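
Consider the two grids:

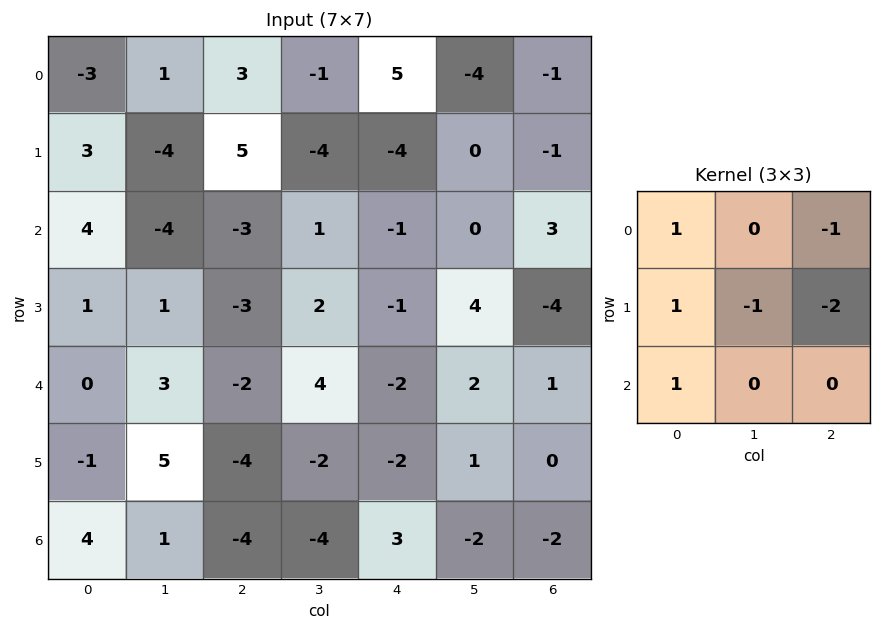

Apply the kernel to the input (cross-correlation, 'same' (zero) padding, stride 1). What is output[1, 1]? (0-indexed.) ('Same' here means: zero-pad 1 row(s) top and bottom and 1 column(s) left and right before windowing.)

-5

The receptive field on the zero-padded input at this output position is [-3 1 3 / 3 -4 5 / 4 -4 -3]. Elementwise product with the kernel and sum: -3·1 + 3·-1 + 3·1 + -4·-1 + 5·-2 + 4·1.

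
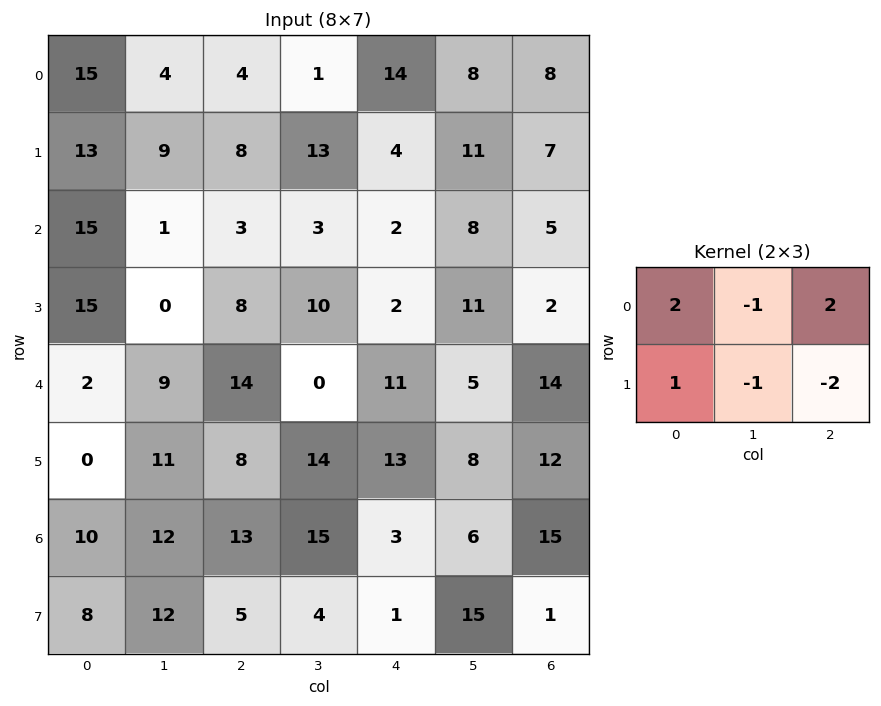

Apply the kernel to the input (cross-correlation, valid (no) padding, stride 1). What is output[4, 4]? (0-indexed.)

The receptive field on the input at this output position is [11 5 14 / 13 8 12]. Elementwise product with the kernel and sum: 11·2 + 5·-1 + 14·2 + 13·1 + 8·-1 + 12·-2.

26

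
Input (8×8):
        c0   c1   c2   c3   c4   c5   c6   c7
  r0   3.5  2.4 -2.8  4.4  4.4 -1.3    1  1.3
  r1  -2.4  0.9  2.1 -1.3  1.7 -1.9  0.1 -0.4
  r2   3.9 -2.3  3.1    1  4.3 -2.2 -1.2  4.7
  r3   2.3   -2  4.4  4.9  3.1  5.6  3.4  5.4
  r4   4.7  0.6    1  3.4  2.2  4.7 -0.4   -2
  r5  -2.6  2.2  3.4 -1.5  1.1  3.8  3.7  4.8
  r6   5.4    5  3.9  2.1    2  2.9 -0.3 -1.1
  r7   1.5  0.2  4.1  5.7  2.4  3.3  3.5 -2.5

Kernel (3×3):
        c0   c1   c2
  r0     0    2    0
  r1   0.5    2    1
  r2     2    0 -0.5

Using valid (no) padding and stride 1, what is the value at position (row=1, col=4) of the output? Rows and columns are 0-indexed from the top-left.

The receptive field on the input at this output position is [1.7 -1.9 0.1 / 4.3 -2.2 -1.2 / 3.1 5.6 3.4]. Elementwise product with the kernel and sum: -1.9·2 + 4.3·0.5 + -2.2·2 + -1.2·1 + 3.1·2 + 3.4·-0.5.

-2.75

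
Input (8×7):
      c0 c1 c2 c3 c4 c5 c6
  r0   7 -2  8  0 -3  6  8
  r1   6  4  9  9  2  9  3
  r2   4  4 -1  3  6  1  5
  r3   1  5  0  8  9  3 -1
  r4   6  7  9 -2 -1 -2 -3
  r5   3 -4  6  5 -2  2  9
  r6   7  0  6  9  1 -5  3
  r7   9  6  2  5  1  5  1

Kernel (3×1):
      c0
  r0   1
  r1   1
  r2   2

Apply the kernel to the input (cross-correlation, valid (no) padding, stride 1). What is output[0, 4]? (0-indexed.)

The receptive field on the input at this output position is [-3 / 2 / 6]. Elementwise product with the kernel and sum: -3·1 + 2·1 + 6·2.

11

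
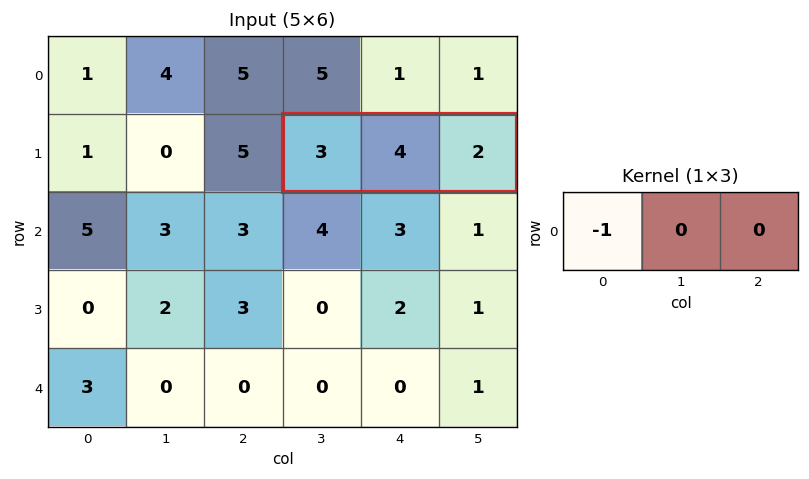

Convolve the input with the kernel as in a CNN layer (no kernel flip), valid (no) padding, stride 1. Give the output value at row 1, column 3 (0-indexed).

-3

The receptive field on the input at this output position is [3 4 2]. Elementwise product with the kernel and sum: 3·-1.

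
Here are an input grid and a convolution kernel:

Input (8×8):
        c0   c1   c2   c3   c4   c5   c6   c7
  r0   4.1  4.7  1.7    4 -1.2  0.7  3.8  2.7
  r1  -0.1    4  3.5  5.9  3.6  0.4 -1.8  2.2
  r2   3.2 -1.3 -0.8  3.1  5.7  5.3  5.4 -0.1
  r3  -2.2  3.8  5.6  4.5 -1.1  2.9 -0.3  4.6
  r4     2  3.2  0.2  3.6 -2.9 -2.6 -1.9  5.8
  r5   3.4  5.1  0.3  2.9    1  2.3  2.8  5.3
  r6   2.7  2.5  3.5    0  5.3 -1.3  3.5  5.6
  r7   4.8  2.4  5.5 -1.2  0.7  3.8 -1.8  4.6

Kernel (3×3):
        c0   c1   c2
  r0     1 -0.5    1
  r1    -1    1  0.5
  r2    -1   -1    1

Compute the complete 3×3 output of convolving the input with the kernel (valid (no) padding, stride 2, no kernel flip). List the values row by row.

6.6 6.1 -7.45
6.85 -5 15.9
0.75 0.4 -1.3

Output[0,0]: The receptive field on the input at this output position is [4.1 4.7 1.7 / -0.1 4 3.5 / 3.2 -1.3 -0.8]. Elementwise product with the kernel and sum: 4.1·1 + 4.7·-0.5 + 1.7·1 + -0.1·-1 + 4·1 + 3.5·0.5 + 3.2·-1 + -1.3·-1 + -0.8·1.
Output[0,1]: The receptive field on the input at this output position is [1.7 4 -1.2 / 3.5 5.9 3.6 / -0.8 3.1 5.7]. Elementwise product with the kernel and sum: 1.7·1 + 4·-0.5 + -1.2·1 + 3.5·-1 + 5.9·1 + 3.6·0.5 + -0.8·-1 + 3.1·-1 + 5.7·1.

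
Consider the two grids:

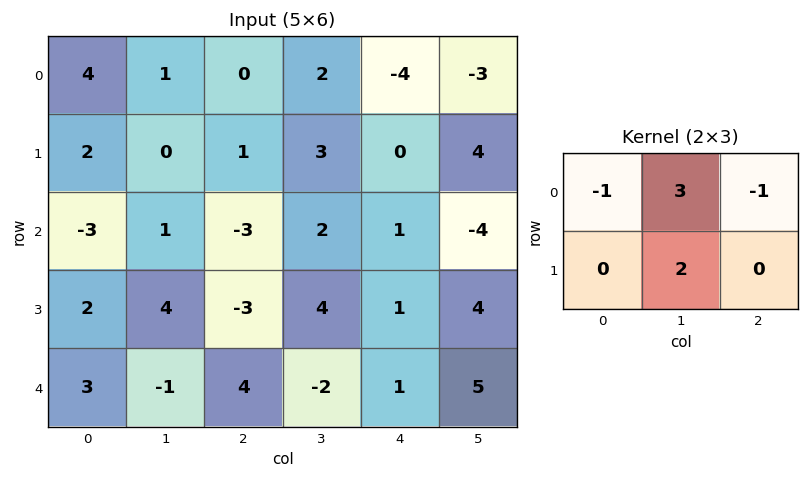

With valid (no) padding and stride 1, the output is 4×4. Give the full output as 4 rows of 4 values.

Output[0,0]: The receptive field on the input at this output position is [4 1 0 / 2 0 1]. Elementwise product with the kernel and sum: 4·-1 + 1·3 + 0·-1 + 0·2.
Output[0,1]: The receptive field on the input at this output position is [1 0 2 / 0 1 3]. Elementwise product with the kernel and sum: 1·-1 + 0·3 + 2·-1 + 1·2.

-1 -1 16 -11
-1 -6 12 -5
17 -18 16 7
11 -9 10 -3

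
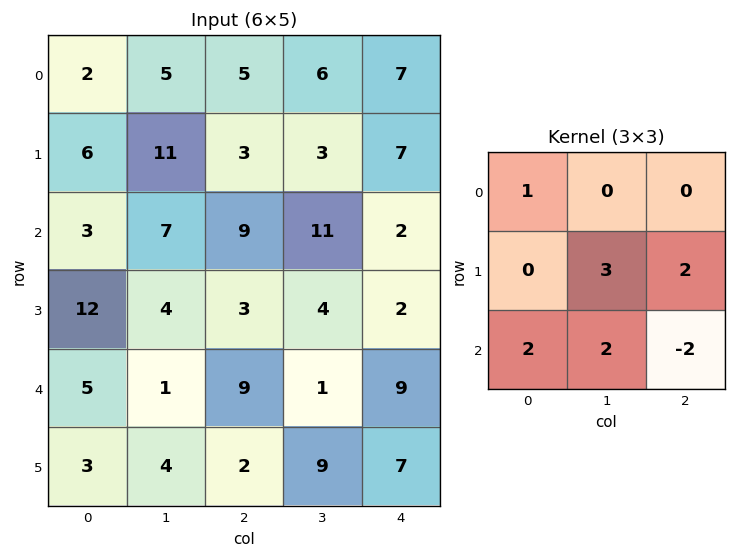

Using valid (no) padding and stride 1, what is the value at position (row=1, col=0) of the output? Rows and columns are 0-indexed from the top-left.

71

The receptive field on the input at this output position is [6 11 3 / 3 7 9 / 12 4 3]. Elementwise product with the kernel and sum: 6·1 + 7·3 + 9·2 + 12·2 + 4·2 + 3·-2.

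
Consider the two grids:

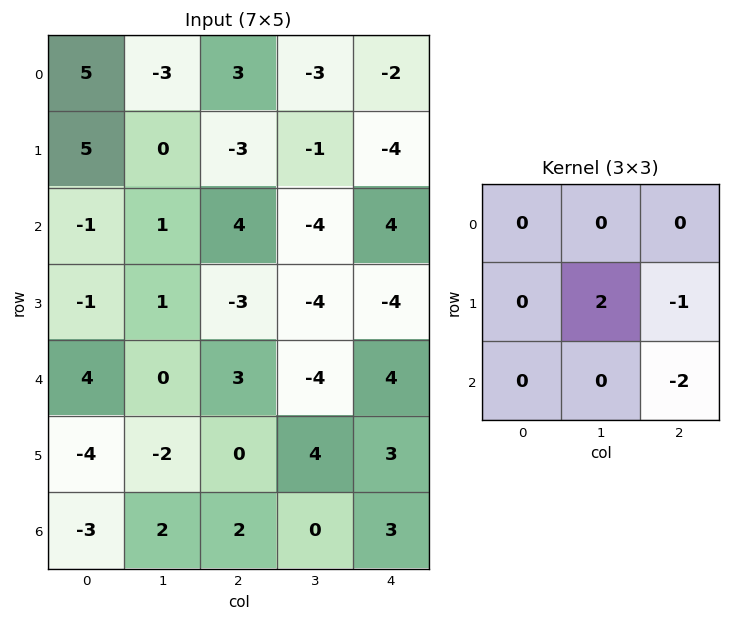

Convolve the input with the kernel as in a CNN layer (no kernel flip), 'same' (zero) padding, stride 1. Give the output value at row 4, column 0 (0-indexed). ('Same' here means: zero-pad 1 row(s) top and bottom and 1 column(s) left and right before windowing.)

The receptive field on the zero-padded input at this output position is [0 -1 1 / 0 4 0 / 0 -4 -2]. Elementwise product with the kernel and sum: 4·2 + 0·-1 + -2·-2.

12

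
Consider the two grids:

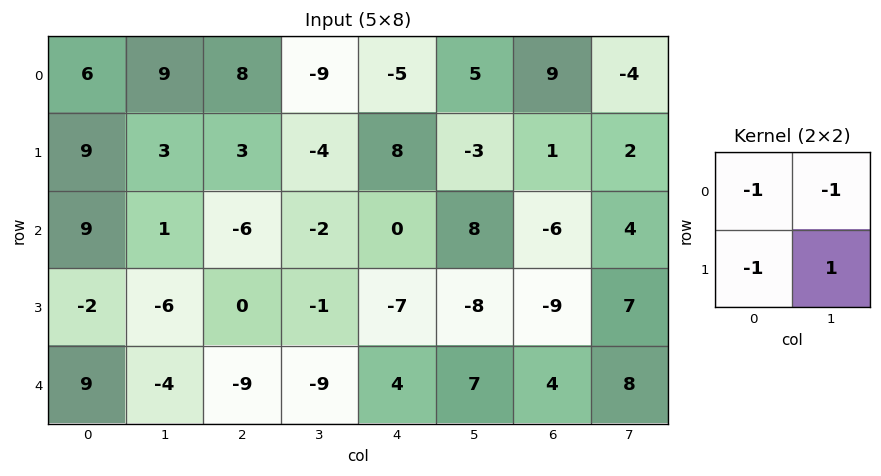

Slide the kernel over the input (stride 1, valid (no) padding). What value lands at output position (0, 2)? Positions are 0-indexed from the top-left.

-6

The receptive field on the input at this output position is [8 -9 / 3 -4]. Elementwise product with the kernel and sum: 8·-1 + -9·-1 + 3·-1 + -4·1.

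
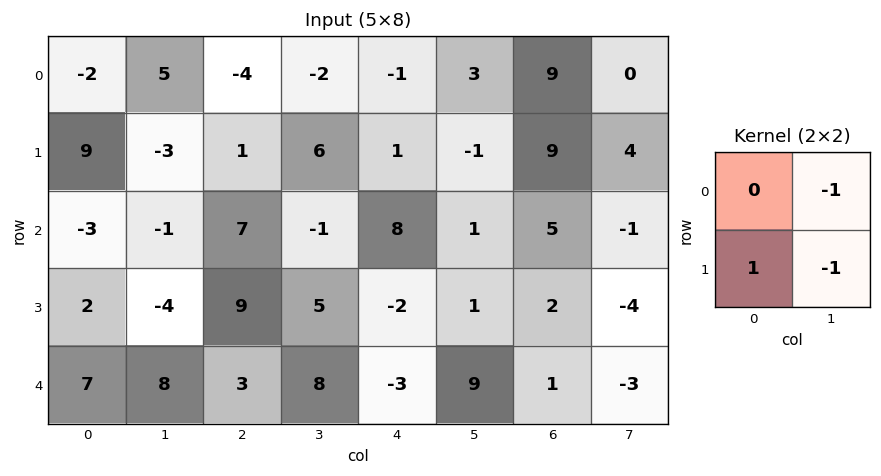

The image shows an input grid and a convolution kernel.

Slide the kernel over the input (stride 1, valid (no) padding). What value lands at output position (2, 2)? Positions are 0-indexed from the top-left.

The receptive field on the input at this output position is [7 -1 / 9 5]. Elementwise product with the kernel and sum: -1·-1 + 9·1 + 5·-1.

5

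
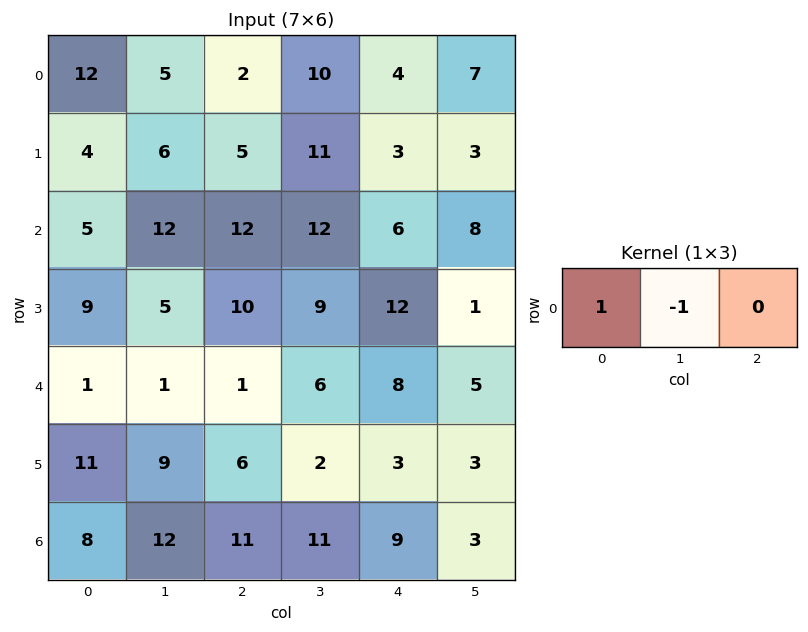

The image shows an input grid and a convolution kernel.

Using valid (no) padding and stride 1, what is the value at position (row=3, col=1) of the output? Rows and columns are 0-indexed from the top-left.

-5

The receptive field on the input at this output position is [5 10 9]. Elementwise product with the kernel and sum: 5·1 + 10·-1.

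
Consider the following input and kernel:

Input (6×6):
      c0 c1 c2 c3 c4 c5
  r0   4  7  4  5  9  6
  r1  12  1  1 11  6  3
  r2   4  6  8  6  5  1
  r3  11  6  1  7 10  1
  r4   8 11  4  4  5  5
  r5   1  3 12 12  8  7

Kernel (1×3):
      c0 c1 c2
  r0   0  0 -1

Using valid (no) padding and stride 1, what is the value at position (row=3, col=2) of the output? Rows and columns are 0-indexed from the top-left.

The receptive field on the input at this output position is [1 7 10]. Elementwise product with the kernel and sum: 10·-1.

-10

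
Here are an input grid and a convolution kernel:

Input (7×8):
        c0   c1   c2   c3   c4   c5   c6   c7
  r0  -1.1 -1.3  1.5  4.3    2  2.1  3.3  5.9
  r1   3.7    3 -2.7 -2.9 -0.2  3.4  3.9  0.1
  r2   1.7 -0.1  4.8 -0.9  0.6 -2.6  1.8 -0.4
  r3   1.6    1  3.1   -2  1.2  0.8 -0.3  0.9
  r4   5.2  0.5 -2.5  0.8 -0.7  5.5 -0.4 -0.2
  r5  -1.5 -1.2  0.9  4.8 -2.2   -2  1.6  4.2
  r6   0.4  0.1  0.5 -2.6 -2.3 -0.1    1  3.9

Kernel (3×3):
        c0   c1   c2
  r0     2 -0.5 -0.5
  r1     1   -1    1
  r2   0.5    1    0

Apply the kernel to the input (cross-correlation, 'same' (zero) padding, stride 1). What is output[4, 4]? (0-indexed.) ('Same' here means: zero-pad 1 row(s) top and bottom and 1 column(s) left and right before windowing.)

2.2

The receptive field on the zero-padded input at this output position is [-2 1.2 0.8 / 0.8 -0.7 5.5 / 4.8 -2.2 -2]. Elementwise product with the kernel and sum: -2·2 + 1.2·-0.5 + 0.8·-0.5 + 0.8·1 + -0.7·-1 + 5.5·1 + 4.8·0.5 + -2.2·1.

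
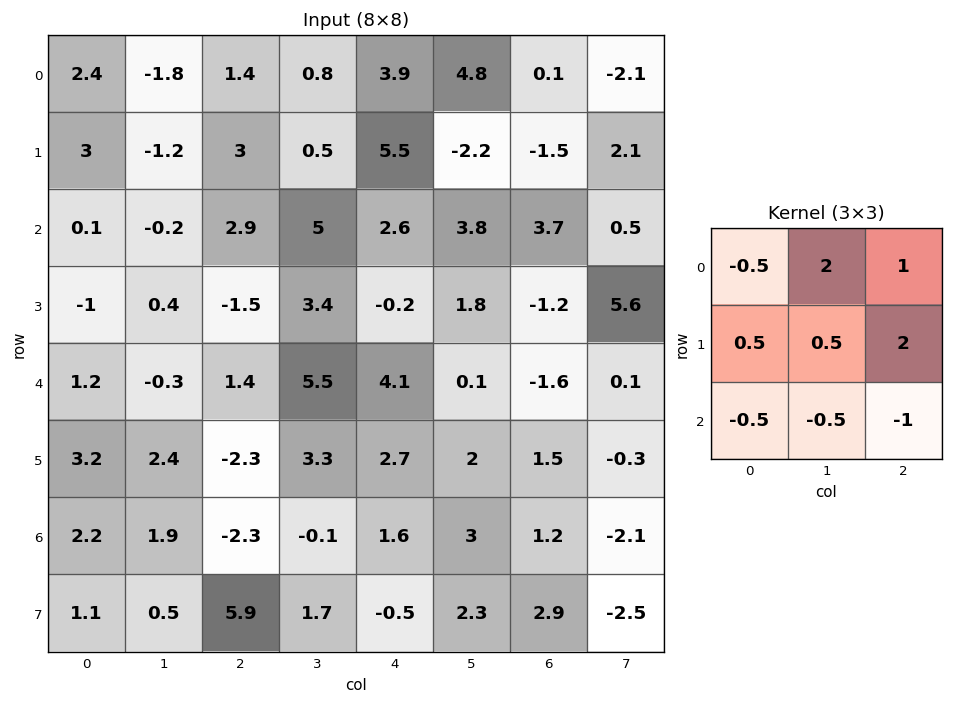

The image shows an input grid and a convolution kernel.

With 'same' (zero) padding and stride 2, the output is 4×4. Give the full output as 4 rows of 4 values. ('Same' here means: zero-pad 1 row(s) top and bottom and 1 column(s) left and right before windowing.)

-2.7 -0 11.15 -2
4.55 15.6 16.55 -0.95
-5.6 8.4 -0.3 0.3
12.65 -7.8 9.6 -0.5

Output[0,0]: The receptive field on the zero-padded input at this output position is [0 0 0 / 0 2.4 -1.8 / 0 3 -1.2]. Elementwise product with the kernel and sum: 0·-0.5 + 0·2 + 0·1 + 0·0.5 + 2.4·0.5 + -1.8·2 + 0·-0.5 + 3·-0.5 + -1.2·-1.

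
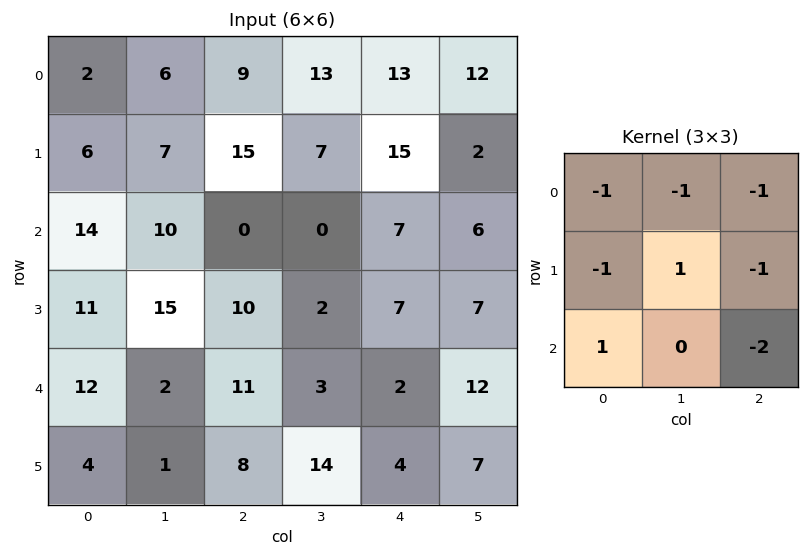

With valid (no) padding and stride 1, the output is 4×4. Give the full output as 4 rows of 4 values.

-17 -17 -72 -44
-41 -28 -48 -35
-40 -21 -15 -36
-69 -48 -29 -29

Output[0,0]: The receptive field on the input at this output position is [2 6 9 / 6 7 15 / 14 10 0]. Elementwise product with the kernel and sum: 2·-1 + 6·-1 + 9·-1 + 6·-1 + 7·1 + 15·-1 + 14·1 + 0·-2.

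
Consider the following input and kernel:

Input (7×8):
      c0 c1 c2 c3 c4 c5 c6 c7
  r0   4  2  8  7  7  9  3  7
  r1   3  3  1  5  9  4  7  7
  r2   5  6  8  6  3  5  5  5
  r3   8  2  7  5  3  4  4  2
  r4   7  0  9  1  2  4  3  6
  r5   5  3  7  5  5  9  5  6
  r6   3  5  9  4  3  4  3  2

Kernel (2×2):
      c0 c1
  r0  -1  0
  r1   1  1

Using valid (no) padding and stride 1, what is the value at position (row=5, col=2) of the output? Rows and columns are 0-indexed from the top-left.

6

The receptive field on the input at this output position is [7 5 / 9 4]. Elementwise product with the kernel and sum: 7·-1 + 9·1 + 4·1.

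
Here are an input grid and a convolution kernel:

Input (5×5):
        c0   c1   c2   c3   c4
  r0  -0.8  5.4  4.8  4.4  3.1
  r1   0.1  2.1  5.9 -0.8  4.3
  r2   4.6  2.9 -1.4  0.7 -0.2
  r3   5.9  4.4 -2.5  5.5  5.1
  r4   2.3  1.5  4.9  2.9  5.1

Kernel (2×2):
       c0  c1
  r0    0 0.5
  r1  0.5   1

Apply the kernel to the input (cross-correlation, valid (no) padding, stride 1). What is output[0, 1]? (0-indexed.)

9.35

The receptive field on the input at this output position is [5.4 4.8 / 2.1 5.9]. Elementwise product with the kernel and sum: 4.8·0.5 + 2.1·0.5 + 5.9·1.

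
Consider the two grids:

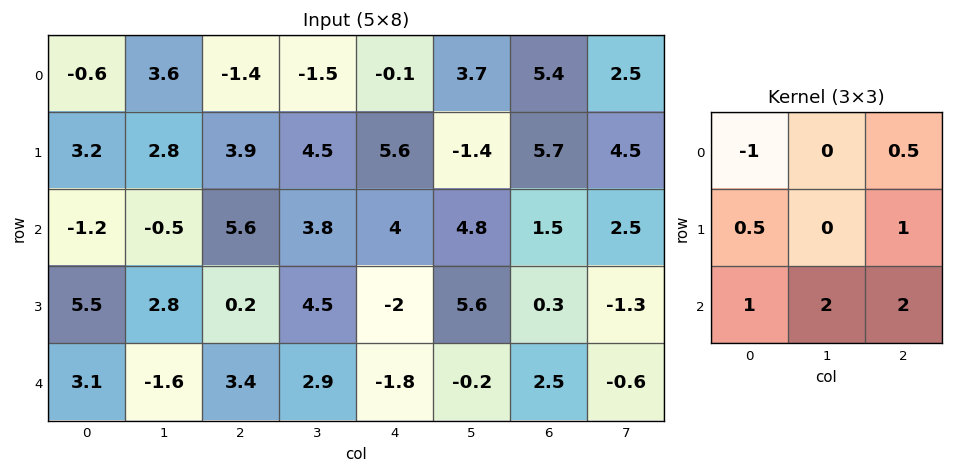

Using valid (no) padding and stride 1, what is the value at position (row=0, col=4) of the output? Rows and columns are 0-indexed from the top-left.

27.9

The receptive field on the input at this output position is [-0.1 3.7 5.4 / 5.6 -1.4 5.7 / 4 4.8 1.5]. Elementwise product with the kernel and sum: -0.1·-1 + 5.4·0.5 + 5.6·0.5 + 5.7·1 + 4·1 + 4.8·2 + 1.5·2.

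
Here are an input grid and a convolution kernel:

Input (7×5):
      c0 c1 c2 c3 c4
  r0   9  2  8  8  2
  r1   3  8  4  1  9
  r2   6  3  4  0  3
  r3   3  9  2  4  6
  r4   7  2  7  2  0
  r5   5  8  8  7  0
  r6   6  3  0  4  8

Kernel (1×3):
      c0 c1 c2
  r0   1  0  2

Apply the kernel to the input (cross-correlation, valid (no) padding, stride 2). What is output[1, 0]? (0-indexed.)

14

The receptive field on the input at this output position is [6 3 4]. Elementwise product with the kernel and sum: 6·1 + 4·2.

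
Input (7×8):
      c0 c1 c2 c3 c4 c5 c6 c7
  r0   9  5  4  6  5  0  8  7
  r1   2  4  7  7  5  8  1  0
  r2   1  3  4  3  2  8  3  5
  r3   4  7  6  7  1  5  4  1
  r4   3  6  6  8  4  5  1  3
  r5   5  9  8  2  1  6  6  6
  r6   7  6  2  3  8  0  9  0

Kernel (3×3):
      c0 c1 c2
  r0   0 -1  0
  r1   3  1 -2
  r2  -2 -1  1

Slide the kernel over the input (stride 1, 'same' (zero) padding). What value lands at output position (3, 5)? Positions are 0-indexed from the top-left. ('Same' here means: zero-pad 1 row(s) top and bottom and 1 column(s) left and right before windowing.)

The receptive field on the zero-padded input at this output position is [2 8 3 / 1 5 4 / 4 5 1]. Elementwise product with the kernel and sum: 8·-1 + 1·3 + 5·1 + 4·-2 + 4·-2 + 5·-1 + 1·1.

-20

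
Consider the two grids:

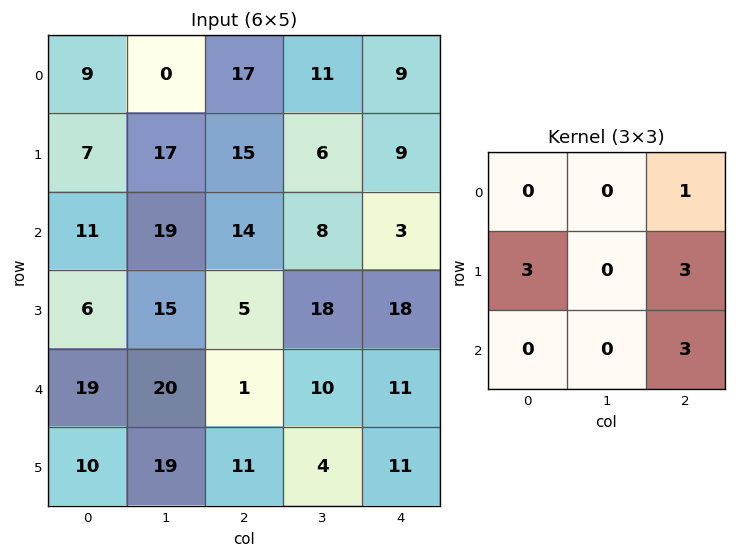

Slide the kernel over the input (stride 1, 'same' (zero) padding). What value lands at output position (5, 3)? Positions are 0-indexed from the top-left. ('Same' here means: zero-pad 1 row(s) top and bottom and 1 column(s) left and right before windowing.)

The receptive field on the zero-padded input at this output position is [1 10 11 / 11 4 11 / 0 0 0]. Elementwise product with the kernel and sum: 11·1 + 11·3 + 11·3 + 0·3.

77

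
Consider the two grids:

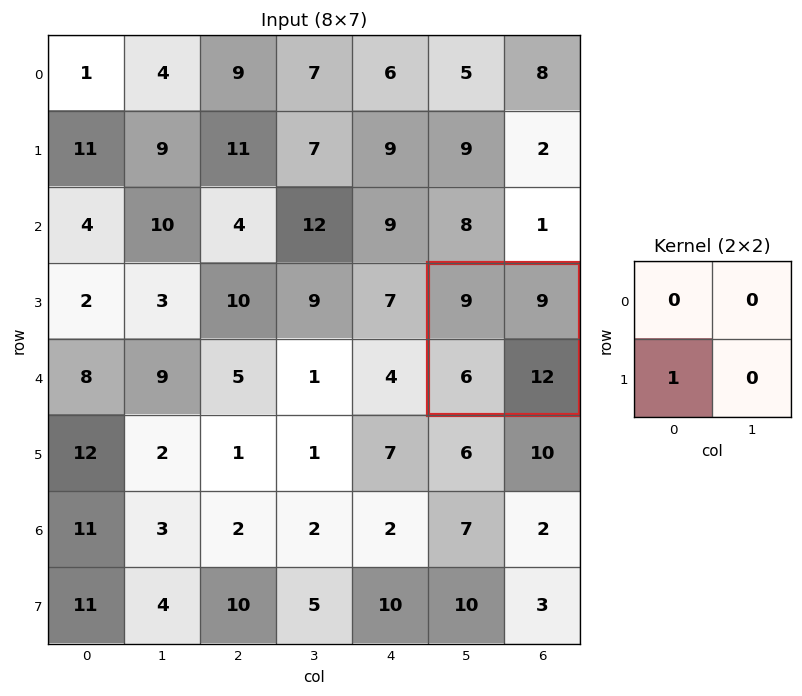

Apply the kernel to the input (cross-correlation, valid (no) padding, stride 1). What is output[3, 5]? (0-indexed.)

6

The receptive field on the input at this output position is [9 9 / 6 12]. Elementwise product with the kernel and sum: 6·1.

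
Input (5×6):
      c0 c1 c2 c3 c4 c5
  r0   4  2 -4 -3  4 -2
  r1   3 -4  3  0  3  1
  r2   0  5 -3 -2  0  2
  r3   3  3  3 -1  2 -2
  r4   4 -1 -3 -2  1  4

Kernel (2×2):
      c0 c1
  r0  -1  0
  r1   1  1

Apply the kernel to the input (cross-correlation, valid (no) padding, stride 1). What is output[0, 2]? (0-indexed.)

The receptive field on the input at this output position is [-4 -3 / 3 0]. Elementwise product with the kernel and sum: -4·-1 + 3·1 + 0·1.

7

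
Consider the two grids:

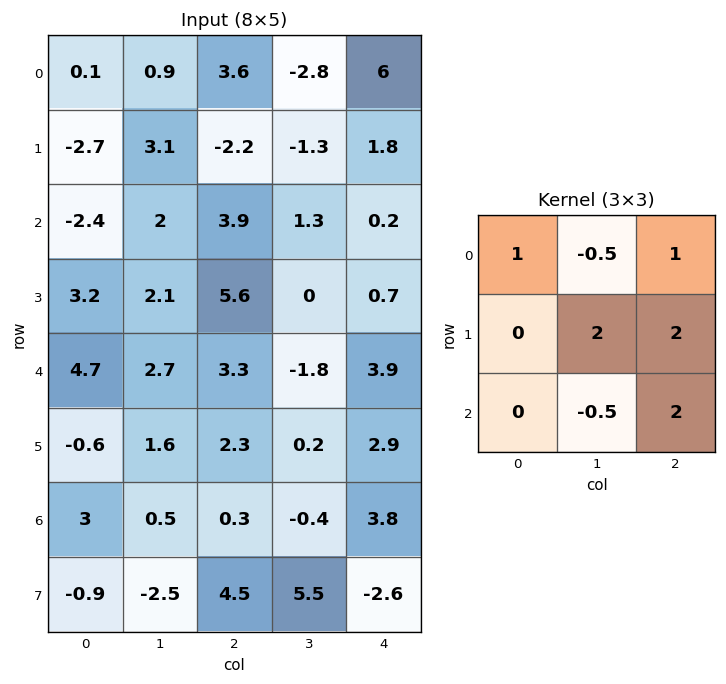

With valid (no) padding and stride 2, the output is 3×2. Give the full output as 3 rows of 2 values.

11.85 11.75
21.15 13.55
14.8 22.1

Output[0,0]: The receptive field on the input at this output position is [0.1 0.9 3.6 / -2.7 3.1 -2.2 / -2.4 2 3.9]. Elementwise product with the kernel and sum: 0.1·1 + 0.9·-0.5 + 3.6·1 + 3.1·2 + -2.2·2 + 2·-0.5 + 3.9·2.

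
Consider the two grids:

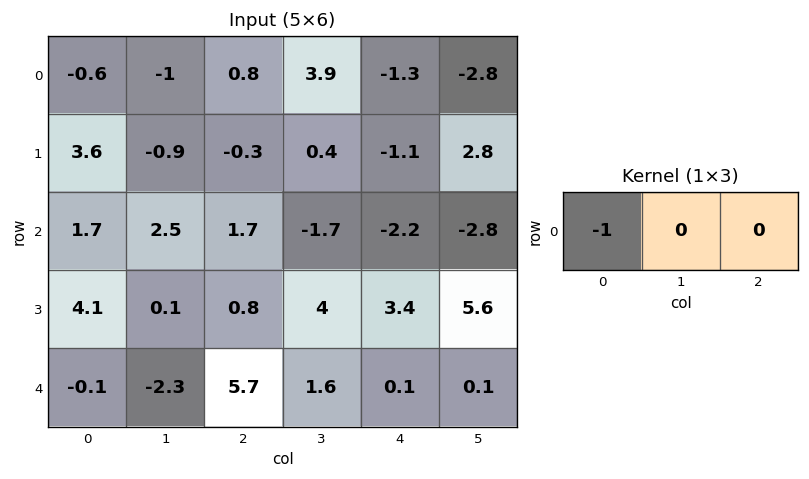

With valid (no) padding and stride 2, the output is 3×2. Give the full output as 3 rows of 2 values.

Output[0,0]: The receptive field on the input at this output position is [-0.6 -1 0.8]. Elementwise product with the kernel and sum: -0.6·-1.
Output[0,1]: The receptive field on the input at this output position is [0.8 3.9 -1.3]. Elementwise product with the kernel and sum: 0.8·-1.

0.6 -0.8
-1.7 -1.7
0.1 -5.7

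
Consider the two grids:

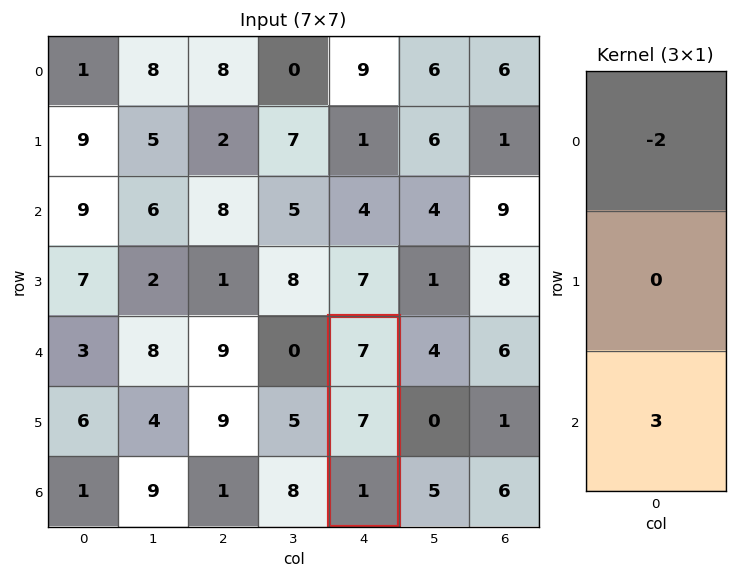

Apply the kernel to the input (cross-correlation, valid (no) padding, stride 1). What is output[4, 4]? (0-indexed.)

The receptive field on the input at this output position is [7 / 7 / 1]. Elementwise product with the kernel and sum: 7·-2 + 1·3.

-11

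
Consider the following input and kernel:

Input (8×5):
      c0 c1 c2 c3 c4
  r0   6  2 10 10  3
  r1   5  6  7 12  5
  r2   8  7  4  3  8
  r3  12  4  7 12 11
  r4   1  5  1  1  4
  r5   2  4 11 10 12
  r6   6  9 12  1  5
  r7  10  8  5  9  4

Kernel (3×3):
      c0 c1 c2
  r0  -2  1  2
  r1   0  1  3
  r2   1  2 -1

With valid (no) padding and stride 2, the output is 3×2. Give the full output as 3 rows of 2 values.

Output[0,0]: The receptive field on the input at this output position is [6 2 10 / 5 6 7 / 8 7 4]. Elementwise product with the kernel and sum: 6·-2 + 2·1 + 10·2 + 6·1 + 7·3 + 8·1 + 7·2 + 4·-1.
Output[0,1]: The receptive field on the input at this output position is [10 10 3 / 7 12 5 / 4 3 8]. Elementwise product with the kernel and sum: 10·-2 + 10·1 + 3·2 + 12·1 + 5·3 + 4·1 + 3·2 + 8·-1.

55 25
34 55
54 62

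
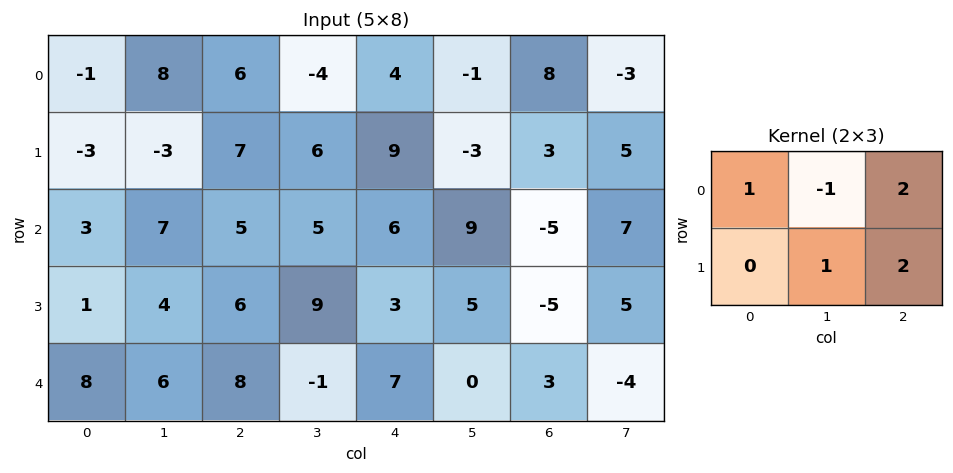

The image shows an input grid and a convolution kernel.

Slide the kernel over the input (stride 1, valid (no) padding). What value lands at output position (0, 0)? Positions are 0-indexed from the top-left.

The receptive field on the input at this output position is [-1 8 6 / -3 -3 7]. Elementwise product with the kernel and sum: -1·1 + 8·-1 + 6·2 + -3·1 + 7·2.

14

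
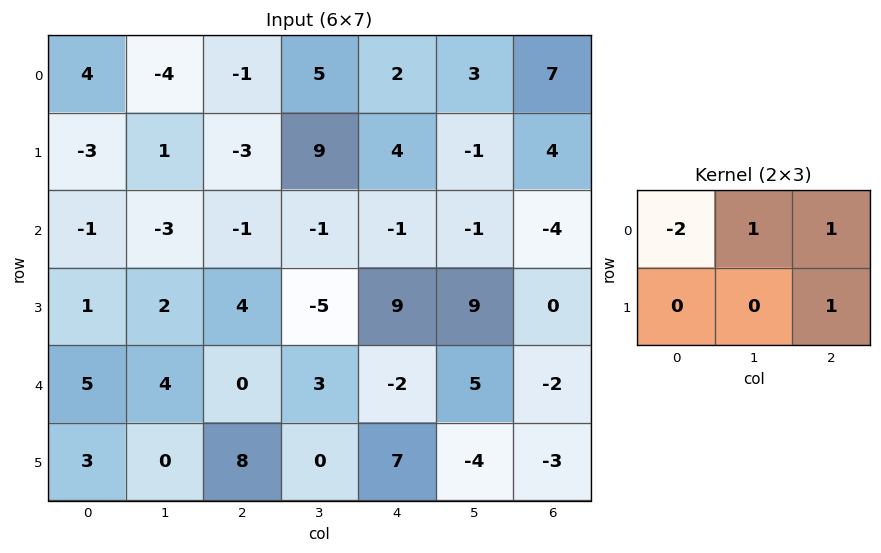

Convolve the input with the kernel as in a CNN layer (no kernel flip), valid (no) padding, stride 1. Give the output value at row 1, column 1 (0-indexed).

3

The receptive field on the input at this output position is [1 -3 9 / -3 -1 -1]. Elementwise product with the kernel and sum: 1·-2 + -3·1 + 9·1 + -1·1.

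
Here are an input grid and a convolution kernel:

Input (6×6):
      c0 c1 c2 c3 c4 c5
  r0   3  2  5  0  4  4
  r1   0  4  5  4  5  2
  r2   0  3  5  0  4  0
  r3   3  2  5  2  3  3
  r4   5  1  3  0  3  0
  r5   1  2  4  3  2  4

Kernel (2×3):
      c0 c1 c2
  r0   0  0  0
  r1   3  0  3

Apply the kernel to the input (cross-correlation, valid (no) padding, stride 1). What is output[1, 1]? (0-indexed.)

The receptive field on the input at this output position is [4 5 4 / 3 5 0]. Elementwise product with the kernel and sum: 3·3 + 0·3.

9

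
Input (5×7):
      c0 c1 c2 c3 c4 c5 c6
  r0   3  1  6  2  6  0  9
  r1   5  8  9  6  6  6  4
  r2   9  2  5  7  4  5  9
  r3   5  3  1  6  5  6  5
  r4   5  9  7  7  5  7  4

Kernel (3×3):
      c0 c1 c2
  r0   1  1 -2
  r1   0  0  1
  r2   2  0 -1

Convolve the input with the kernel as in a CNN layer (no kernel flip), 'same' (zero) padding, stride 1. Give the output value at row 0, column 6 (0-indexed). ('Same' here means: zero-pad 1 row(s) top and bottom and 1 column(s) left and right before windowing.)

12

The receptive field on the zero-padded input at this output position is [0 0 0 / 0 9 0 / 6 4 0]. Elementwise product with the kernel and sum: 0·1 + 0·1 + 0·-2 + 0·1 + 6·2 + 0·-1.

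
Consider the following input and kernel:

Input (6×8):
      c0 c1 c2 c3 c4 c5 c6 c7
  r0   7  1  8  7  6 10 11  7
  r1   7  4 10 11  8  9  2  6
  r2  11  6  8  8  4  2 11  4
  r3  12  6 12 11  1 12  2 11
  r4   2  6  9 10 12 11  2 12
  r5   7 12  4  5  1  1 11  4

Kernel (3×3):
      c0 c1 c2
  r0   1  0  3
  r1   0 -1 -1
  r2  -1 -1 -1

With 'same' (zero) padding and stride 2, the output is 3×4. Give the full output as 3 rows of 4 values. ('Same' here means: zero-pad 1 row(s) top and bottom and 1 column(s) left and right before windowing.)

Output[0,0]: The receptive field on the zero-padded input at this output position is [0 0 0 / 0 7 1 / 0 7 4]. Elementwise product with the kernel and sum: 0·1 + 0·3 + 7·-1 + 1·-1 + 0·-1 + 7·-1 + 4·-1.
Output[0,1]: The receptive field on the zero-padded input at this output position is [0 0 0 / 1 8 7 / 4 10 11]. Elementwise product with the kernel and sum: 0·1 + 0·3 + 8·-1 + 7·-1 + 4·-1 + 10·-1 + 11·-1.

-19 -40 -44 -35
-23 -8 8 -13
-9 -1 17 15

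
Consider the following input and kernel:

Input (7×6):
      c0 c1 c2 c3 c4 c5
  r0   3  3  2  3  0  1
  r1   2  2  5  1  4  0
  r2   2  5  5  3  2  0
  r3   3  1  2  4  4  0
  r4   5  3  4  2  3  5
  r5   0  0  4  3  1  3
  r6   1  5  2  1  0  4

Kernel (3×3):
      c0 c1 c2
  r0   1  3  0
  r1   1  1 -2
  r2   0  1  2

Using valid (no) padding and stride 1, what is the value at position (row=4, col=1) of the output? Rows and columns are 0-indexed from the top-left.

The receptive field on the input at this output position is [3 4 2 / 0 4 3 / 5 2 1]. Elementwise product with the kernel and sum: 3·1 + 4·3 + 0·1 + 4·1 + 3·-2 + 2·1 + 1·2.

17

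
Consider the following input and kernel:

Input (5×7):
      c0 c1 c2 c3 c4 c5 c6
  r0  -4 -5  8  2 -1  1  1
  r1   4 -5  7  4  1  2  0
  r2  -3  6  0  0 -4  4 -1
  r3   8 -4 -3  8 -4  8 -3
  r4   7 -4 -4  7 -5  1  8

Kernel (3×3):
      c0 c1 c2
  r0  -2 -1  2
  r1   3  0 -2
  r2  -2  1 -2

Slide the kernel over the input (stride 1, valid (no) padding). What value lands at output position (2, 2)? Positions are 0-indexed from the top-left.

The receptive field on the input at this output position is [0 0 -4 / -3 8 -4 / -4 7 -5]. Elementwise product with the kernel and sum: 0·-2 + 0·-1 + -4·2 + -3·3 + -4·-2 + -4·-2 + 7·1 + -5·-2.

16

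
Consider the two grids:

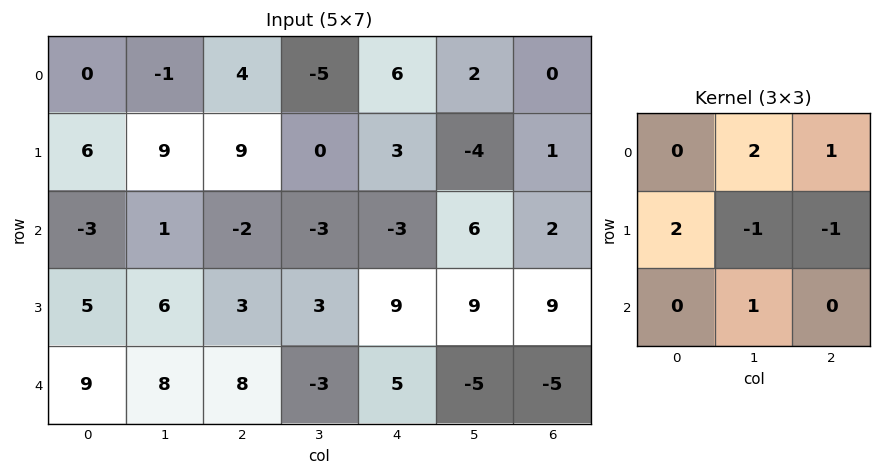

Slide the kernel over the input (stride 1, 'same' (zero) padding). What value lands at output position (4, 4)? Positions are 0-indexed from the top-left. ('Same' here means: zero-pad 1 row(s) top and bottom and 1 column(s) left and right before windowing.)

21

The receptive field on the zero-padded input at this output position is [3 9 9 / -3 5 -5 / 0 0 0]. Elementwise product with the kernel and sum: 9·2 + 9·1 + -3·2 + 5·-1 + -5·-1 + 0·1.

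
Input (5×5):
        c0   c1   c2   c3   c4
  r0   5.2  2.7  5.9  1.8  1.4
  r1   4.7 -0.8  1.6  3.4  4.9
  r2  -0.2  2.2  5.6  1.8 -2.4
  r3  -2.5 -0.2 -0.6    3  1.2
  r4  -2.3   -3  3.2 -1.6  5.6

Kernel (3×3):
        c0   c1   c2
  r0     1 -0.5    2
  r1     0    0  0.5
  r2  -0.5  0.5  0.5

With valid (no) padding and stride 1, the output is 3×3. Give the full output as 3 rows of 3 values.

20.45 7.65 7.15
11.95 7.4 10.9
10.85 6.8 0.9

Output[0,0]: The receptive field on the input at this output position is [5.2 2.7 5.9 / 4.7 -0.8 1.6 / -0.2 2.2 5.6]. Elementwise product with the kernel and sum: 5.2·1 + 2.7·-0.5 + 5.9·2 + 1.6·0.5 + -0.2·-0.5 + 2.2·0.5 + 5.6·0.5.
Output[0,1]: The receptive field on the input at this output position is [2.7 5.9 1.8 / -0.8 1.6 3.4 / 2.2 5.6 1.8]. Elementwise product with the kernel and sum: 2.7·1 + 5.9·-0.5 + 1.8·2 + 3.4·0.5 + 2.2·-0.5 + 5.6·0.5 + 1.8·0.5.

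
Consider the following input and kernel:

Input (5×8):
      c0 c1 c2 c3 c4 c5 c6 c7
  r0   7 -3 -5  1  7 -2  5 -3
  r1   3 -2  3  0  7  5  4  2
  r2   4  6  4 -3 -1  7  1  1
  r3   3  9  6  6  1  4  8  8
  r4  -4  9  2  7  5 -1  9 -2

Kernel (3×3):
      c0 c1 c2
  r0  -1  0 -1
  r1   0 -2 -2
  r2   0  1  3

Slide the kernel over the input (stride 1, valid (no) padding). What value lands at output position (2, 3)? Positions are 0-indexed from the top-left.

-12

The receptive field on the input at this output position is [-3 -1 7 / 6 1 4 / 7 5 -1]. Elementwise product with the kernel and sum: -3·-1 + 7·-1 + 1·-2 + 4·-2 + 5·1 + -1·3.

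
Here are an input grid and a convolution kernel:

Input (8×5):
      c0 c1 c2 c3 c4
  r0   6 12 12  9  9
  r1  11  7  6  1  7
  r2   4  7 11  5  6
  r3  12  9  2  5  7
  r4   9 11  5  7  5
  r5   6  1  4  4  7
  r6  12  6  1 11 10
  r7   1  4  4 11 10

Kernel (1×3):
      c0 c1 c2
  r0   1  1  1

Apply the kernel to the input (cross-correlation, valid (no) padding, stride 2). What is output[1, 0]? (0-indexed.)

The receptive field on the input at this output position is [4 7 11]. Elementwise product with the kernel and sum: 4·1 + 7·1 + 11·1.

22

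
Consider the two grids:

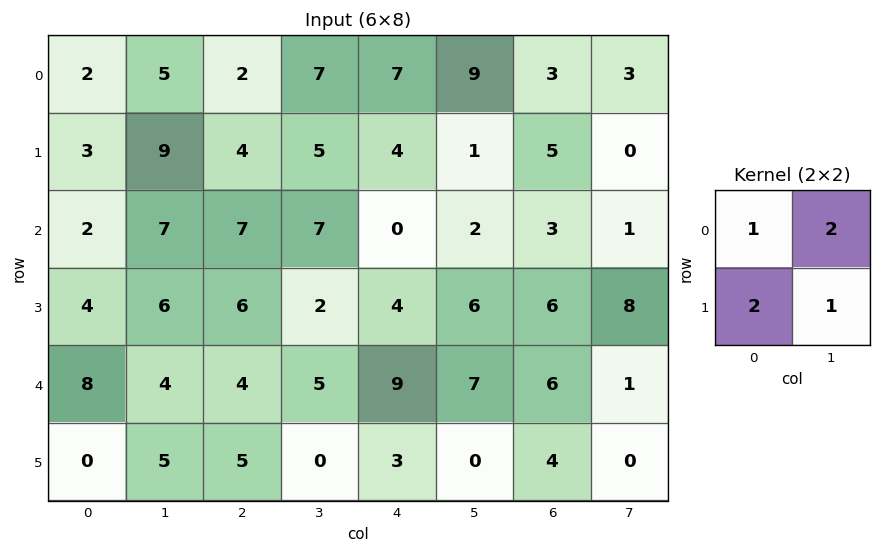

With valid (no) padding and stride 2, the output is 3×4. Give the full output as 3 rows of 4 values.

27 29 34 19
30 35 18 25
21 24 29 16

Output[0,0]: The receptive field on the input at this output position is [2 5 / 3 9]. Elementwise product with the kernel and sum: 2·1 + 5·2 + 3·2 + 9·1.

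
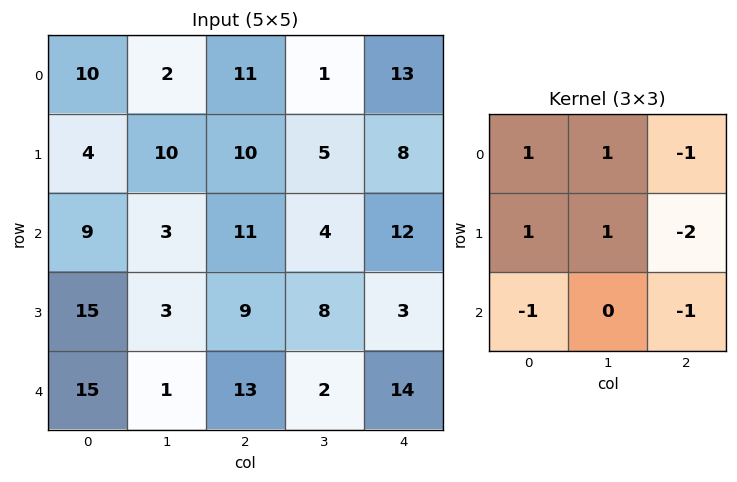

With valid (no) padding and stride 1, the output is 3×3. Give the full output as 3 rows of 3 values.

-25 15 -25
-30 10 -14
-27 3 -13

Output[0,0]: The receptive field on the input at this output position is [10 2 11 / 4 10 10 / 9 3 11]. Elementwise product with the kernel and sum: 10·1 + 2·1 + 11·-1 + 4·1 + 10·1 + 10·-2 + 9·-1 + 11·-1.
Output[0,1]: The receptive field on the input at this output position is [2 11 1 / 10 10 5 / 3 11 4]. Elementwise product with the kernel and sum: 2·1 + 11·1 + 1·-1 + 10·1 + 10·1 + 5·-2 + 3·-1 + 4·-1.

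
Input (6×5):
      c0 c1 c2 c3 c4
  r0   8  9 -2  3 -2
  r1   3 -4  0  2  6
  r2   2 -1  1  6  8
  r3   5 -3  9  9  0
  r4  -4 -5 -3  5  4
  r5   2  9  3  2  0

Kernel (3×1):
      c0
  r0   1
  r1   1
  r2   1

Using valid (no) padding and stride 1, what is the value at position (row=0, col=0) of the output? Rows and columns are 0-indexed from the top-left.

13

The receptive field on the input at this output position is [8 / 3 / 2]. Elementwise product with the kernel and sum: 8·1 + 3·1 + 2·1.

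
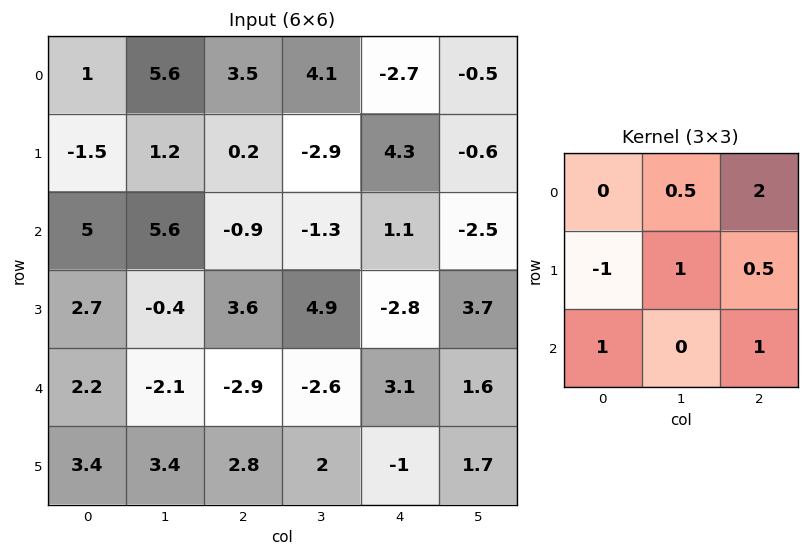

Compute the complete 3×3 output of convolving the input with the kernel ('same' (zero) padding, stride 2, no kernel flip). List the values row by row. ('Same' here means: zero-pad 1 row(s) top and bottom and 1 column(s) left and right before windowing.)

Output[0,0]: The receptive field on the zero-padded input at this output position is [0 0 0 / 0 1 5.6 / 0 -1.5 1.2]. Elementwise product with the kernel and sum: 0·0.5 + 0·2 + 0·-1 + 1·1 + 5.6·0.5 + 0·1 + 1.2·1.
Output[0,1]: The receptive field on the zero-padded input at this output position is [0 0 0 / 5.6 3.5 4.1 / 1.2 0.2 -2.9]. Elementwise product with the kernel and sum: 0·0.5 + 0·2 + 5.6·-1 + 3.5·1 + 4.1·0.5 + 1.2·1 + -2.9·1.

5 -1.75 -10.55
9.05 -8.35 10.7
5.1 14.9 16.2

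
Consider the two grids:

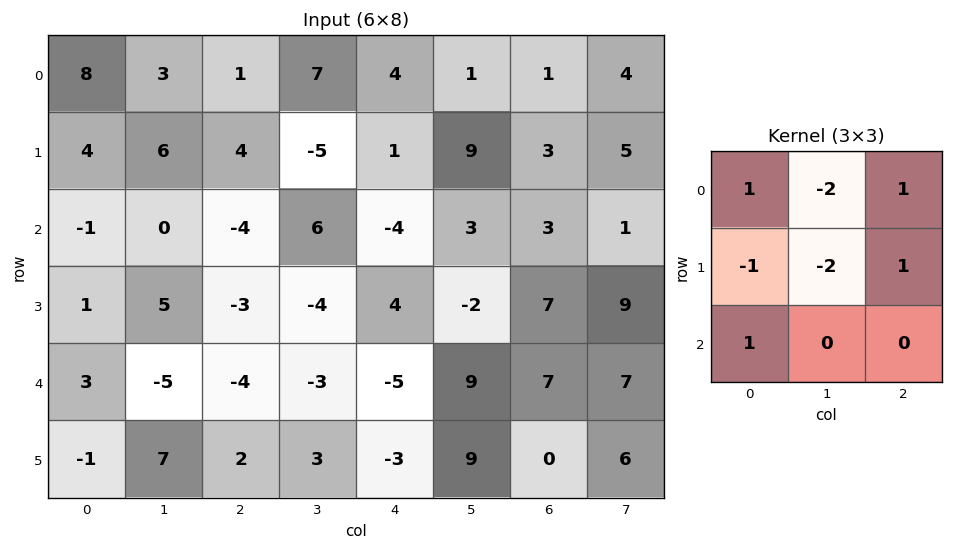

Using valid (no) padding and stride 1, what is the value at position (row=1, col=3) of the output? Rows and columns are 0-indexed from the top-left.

3

The receptive field on the input at this output position is [-5 1 9 / 6 -4 3 / -4 4 -2]. Elementwise product with the kernel and sum: -5·1 + 1·-2 + 9·1 + 6·-1 + -4·-2 + 3·1 + -4·1.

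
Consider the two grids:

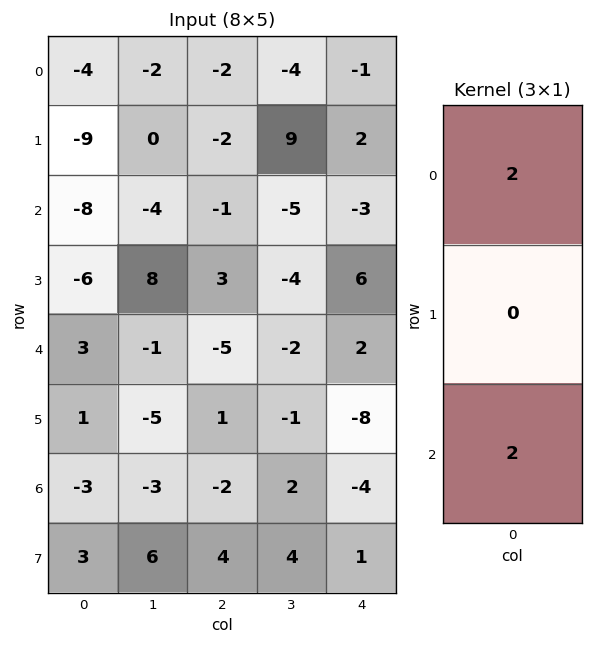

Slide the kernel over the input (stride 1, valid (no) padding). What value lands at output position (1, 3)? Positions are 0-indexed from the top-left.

The receptive field on the input at this output position is [9 / -5 / -4]. Elementwise product with the kernel and sum: 9·2 + -4·2.

10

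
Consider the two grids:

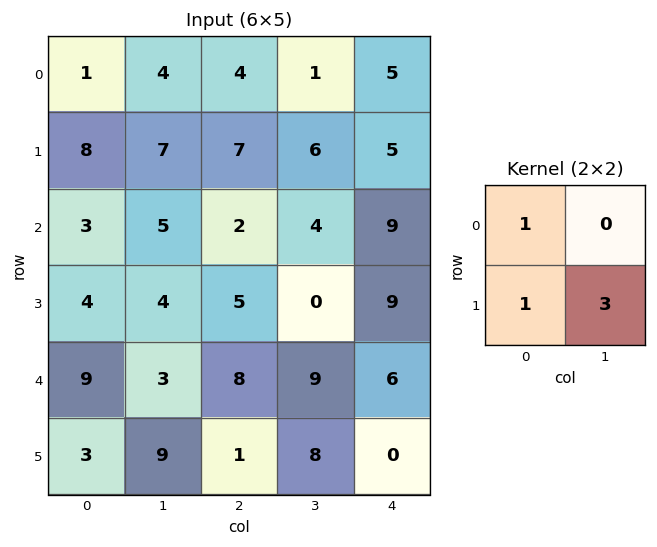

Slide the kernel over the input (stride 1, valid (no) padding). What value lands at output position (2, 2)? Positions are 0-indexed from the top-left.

7

The receptive field on the input at this output position is [2 4 / 5 0]. Elementwise product with the kernel and sum: 2·1 + 5·1 + 0·3.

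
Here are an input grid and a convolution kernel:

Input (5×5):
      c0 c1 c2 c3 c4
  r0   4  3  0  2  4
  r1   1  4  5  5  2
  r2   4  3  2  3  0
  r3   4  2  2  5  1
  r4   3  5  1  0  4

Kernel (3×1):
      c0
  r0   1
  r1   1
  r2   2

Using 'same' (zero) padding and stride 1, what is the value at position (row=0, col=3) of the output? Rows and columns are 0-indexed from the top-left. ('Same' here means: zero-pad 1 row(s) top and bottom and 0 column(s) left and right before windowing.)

The receptive field on the zero-padded input at this output position is [0 / 2 / 5]. Elementwise product with the kernel and sum: 0·1 + 2·1 + 5·2.

12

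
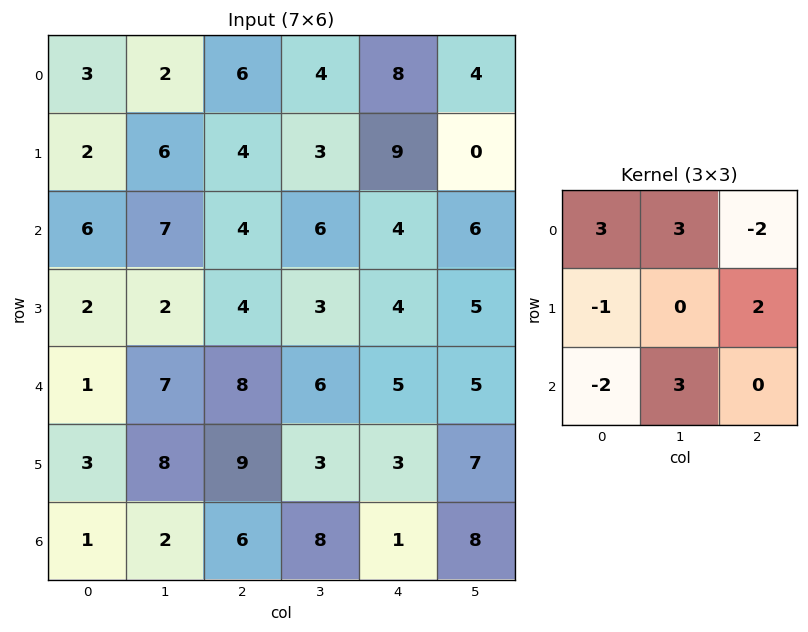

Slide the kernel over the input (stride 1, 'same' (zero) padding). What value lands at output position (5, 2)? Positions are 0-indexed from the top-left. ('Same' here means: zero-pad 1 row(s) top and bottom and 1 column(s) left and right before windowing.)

45

The receptive field on the zero-padded input at this output position is [7 8 6 / 8 9 3 / 2 6 8]. Elementwise product with the kernel and sum: 7·3 + 8·3 + 6·-2 + 8·-1 + 3·2 + 2·-2 + 6·3.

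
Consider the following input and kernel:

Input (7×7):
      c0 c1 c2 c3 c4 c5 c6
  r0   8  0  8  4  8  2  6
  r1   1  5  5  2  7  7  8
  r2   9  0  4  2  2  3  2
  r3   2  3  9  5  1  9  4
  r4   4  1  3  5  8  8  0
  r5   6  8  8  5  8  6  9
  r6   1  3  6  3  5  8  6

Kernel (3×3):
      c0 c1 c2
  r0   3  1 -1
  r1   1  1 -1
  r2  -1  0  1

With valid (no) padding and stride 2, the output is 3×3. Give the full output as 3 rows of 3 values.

Output[0,0]: The receptive field on the input at this output position is [8 0 8 / 1 5 5 / 9 0 4]. Elementwise product with the kernel and sum: 8·3 + 0·1 + 8·-1 + 1·1 + 5·1 + 5·-1 + 9·-1 + 4·1.

12 18 26
18 30 5
21 10 38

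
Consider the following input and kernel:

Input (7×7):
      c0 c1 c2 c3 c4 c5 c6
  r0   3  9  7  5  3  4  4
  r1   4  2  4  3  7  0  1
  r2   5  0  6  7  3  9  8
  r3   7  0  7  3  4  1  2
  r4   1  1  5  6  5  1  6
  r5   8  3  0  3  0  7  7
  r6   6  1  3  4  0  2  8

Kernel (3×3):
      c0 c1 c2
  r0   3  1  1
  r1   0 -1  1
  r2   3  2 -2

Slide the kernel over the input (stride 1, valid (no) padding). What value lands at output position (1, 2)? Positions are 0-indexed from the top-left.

37

The receptive field on the input at this output position is [4 3 7 / 6 7 3 / 7 3 4]. Elementwise product with the kernel and sum: 4·3 + 3·1 + 7·1 + 7·-1 + 3·1 + 7·3 + 3·2 + 4·-2.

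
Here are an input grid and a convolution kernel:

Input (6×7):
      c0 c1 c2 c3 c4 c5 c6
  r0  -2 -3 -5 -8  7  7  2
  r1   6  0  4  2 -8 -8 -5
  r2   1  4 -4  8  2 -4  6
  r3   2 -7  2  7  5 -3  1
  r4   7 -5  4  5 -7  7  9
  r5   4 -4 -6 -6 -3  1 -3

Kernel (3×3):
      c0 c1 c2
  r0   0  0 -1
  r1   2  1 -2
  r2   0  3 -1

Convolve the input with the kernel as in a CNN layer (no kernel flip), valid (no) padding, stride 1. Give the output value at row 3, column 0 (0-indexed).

-7

The receptive field on the input at this output position is [2 -7 2 / 7 -5 4 / 4 -4 -6]. Elementwise product with the kernel and sum: 2·-1 + 7·2 + -5·1 + 4·-2 + -4·3 + -6·-1.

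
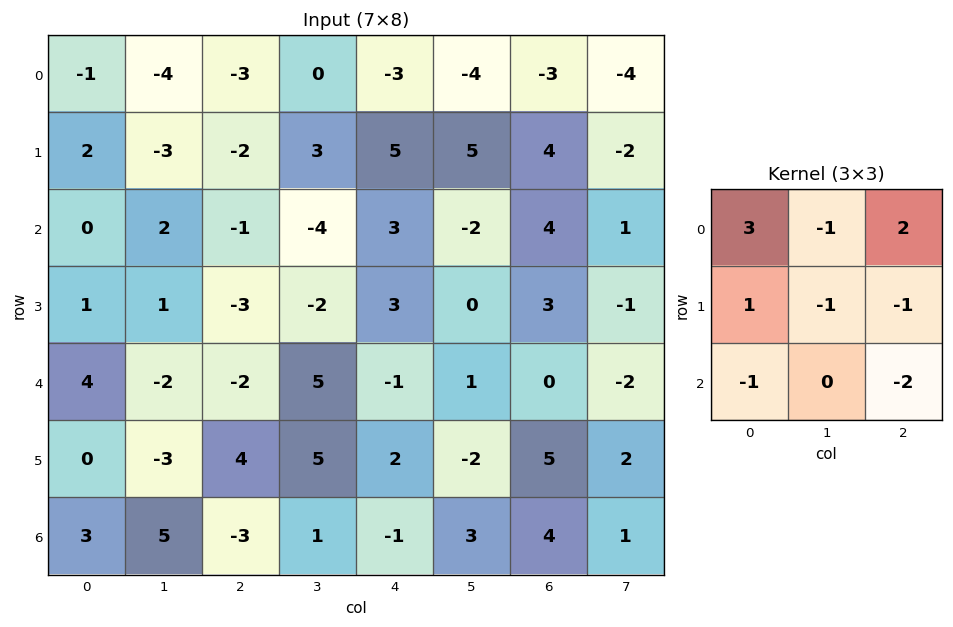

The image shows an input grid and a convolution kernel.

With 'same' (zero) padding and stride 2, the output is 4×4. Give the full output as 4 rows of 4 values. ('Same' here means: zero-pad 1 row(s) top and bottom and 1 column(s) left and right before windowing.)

Output[0,0]: The receptive field on the zero-padded input at this output position is [0 0 0 / 0 -1 -4 / 0 2 -3]. Elementwise product with the kernel and sum: 0·3 + 0·-1 + 0·2 + 0·1 + -1·-1 + -4·-1 + 0·-1 + -3·-2.
Output[0,1]: The receptive field on the zero-padded input at this output position is [0 0 0 / -4 -3 0 / -3 -2 3]. Elementwise product with the kernel and sum: 0·3 + 0·-1 + 0·2 + -4·1 + -3·-1 + 0·-1 + -3·-1 + 3·-2.

11 -4 -6 2
-12 9 11 2
5 -10 -5 -4
-14 4 8 -9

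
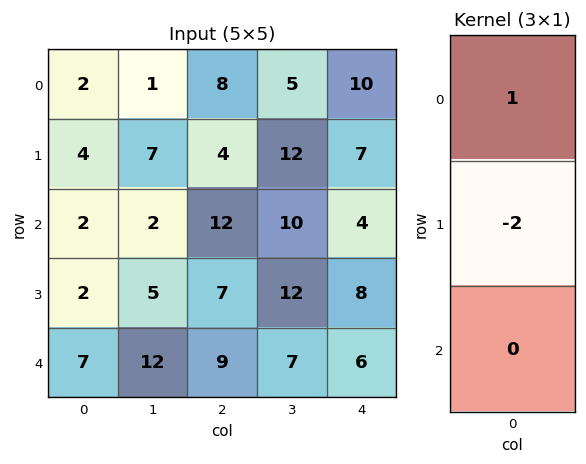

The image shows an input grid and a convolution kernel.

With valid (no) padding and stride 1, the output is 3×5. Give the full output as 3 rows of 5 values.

Output[0,0]: The receptive field on the input at this output position is [2 / 4 / 2]. Elementwise product with the kernel and sum: 2·1 + 4·-2.

-6 -13 0 -19 -4
0 3 -20 -8 -1
-2 -8 -2 -14 -12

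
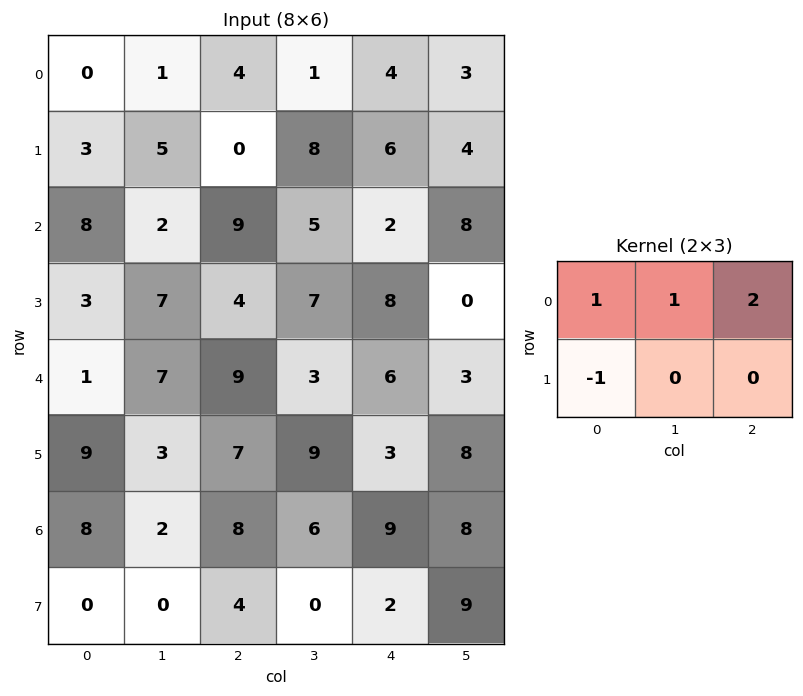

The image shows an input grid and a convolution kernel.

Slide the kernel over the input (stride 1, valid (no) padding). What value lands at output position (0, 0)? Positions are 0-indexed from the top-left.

The receptive field on the input at this output position is [0 1 4 / 3 5 0]. Elementwise product with the kernel and sum: 0·1 + 1·1 + 4·2 + 3·-1.

6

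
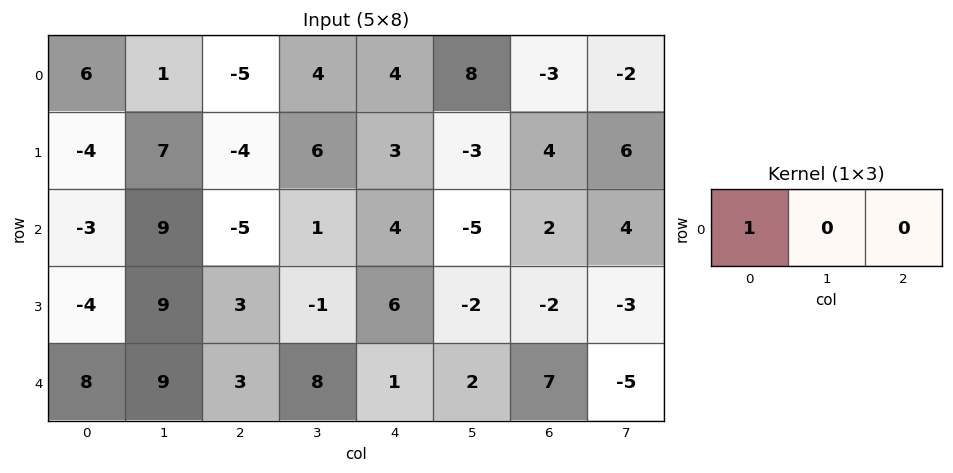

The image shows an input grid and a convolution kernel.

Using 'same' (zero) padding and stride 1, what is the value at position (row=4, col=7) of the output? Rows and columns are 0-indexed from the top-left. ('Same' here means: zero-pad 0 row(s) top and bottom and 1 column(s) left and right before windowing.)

7

The receptive field on the zero-padded input at this output position is [7 -5 0]. Elementwise product with the kernel and sum: 7·1.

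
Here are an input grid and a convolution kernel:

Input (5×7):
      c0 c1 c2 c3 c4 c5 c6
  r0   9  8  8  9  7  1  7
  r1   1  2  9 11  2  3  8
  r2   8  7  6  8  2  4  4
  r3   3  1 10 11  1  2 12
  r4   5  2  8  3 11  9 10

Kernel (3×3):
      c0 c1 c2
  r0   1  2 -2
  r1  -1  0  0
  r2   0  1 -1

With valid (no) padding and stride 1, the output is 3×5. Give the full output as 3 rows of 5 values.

Output[0,0]: The receptive field on the input at this output position is [9 8 8 / 1 2 9 / 8 7 6]. Elementwise product with the kernel and sum: 9·1 + 8·2 + 8·-2 + 1·-1 + 7·1 + 6·-1.

9 2 9 8 -7
-30 -10 31 0 -20
1 7 0 -5 0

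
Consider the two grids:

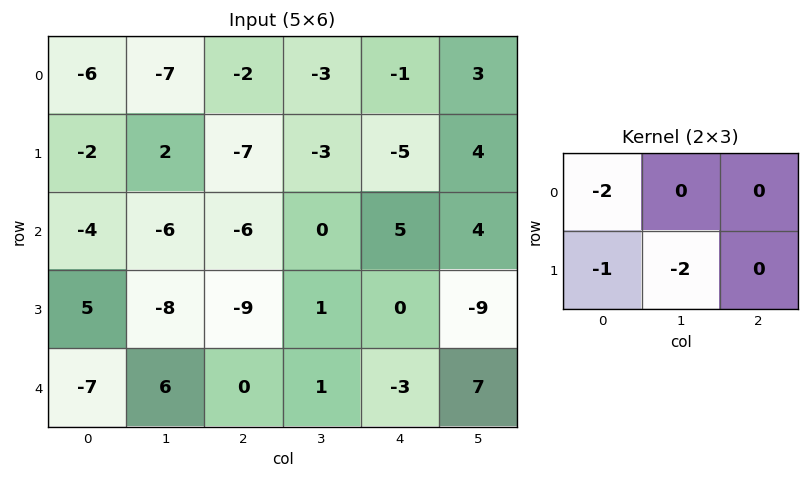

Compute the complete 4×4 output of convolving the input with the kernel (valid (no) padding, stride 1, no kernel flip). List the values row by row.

Output[0,0]: The receptive field on the input at this output position is [-6 -7 -2 / -2 2 -7]. Elementwise product with the kernel and sum: -6·-2 + -2·-1 + 2·-2.

10 26 17 19
20 14 20 -4
19 38 19 -1
-15 10 16 3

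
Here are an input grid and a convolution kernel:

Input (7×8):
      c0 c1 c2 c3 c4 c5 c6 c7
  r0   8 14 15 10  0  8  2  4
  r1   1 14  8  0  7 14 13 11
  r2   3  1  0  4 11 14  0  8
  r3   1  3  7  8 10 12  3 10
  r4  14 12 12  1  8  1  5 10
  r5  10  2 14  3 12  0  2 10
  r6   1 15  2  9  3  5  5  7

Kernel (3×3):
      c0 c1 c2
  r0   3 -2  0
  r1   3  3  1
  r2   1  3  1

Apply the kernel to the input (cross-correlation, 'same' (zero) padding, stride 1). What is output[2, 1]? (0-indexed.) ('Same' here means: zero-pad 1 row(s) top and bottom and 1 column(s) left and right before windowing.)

The receptive field on the zero-padded input at this output position is [1 14 8 / 3 1 0 / 1 3 7]. Elementwise product with the kernel and sum: 1·3 + 14·-2 + 3·3 + 1·3 + 0·1 + 1·1 + 3·3 + 7·1.

4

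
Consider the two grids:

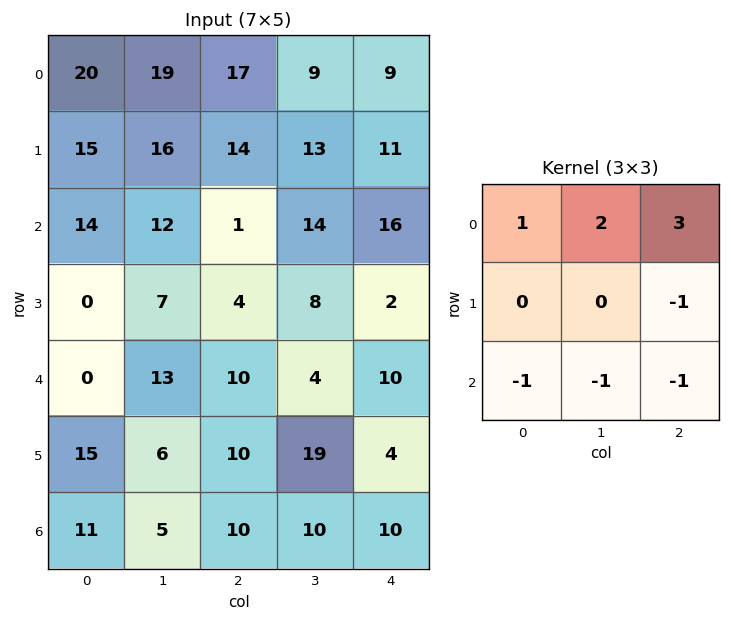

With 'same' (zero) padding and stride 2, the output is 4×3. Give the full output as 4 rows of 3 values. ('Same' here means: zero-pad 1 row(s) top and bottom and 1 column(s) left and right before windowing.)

Output[0,0]: The receptive field on the zero-padded input at this output position is [0 0 0 / 0 20 19 / 0 15 16]. Elementwise product with the kernel and sum: 0·1 + 0·2 + 0·3 + 19·-1 + 0·-1 + 15·-1 + 16·-1.
Output[0,1]: The receptive field on the zero-padded input at this output position is [0 0 0 / 19 17 9 / 16 14 13]. Elementwise product with the kernel and sum: 0·1 + 0·2 + 0·3 + 9·-1 + 16·-1 + 14·-1 + 13·-1.

-50 -52 -24
59 50 25
-13 0 -11
43 73 27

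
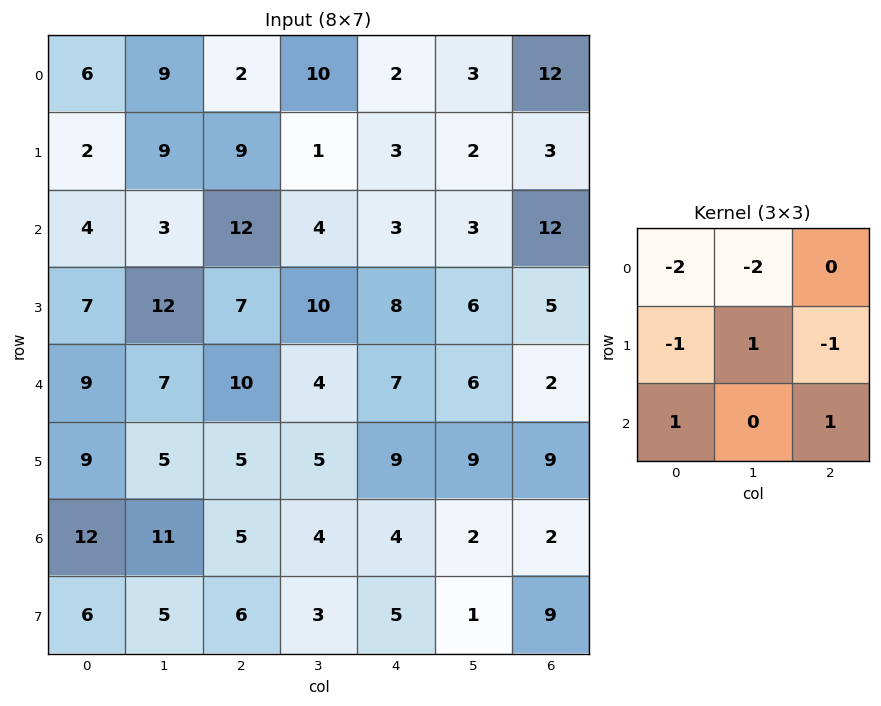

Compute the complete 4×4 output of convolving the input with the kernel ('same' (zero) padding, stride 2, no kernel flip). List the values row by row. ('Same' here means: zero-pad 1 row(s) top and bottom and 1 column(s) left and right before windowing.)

6 -7 -8 11
9 -9 4 5
-7 -29 -25 -17
-12 -22 -26 -35

Output[0,0]: The receptive field on the zero-padded input at this output position is [0 0 0 / 0 6 9 / 0 2 9]. Elementwise product with the kernel and sum: 0·-2 + 0·-2 + 0·-1 + 6·1 + 9·-1 + 0·1 + 9·1.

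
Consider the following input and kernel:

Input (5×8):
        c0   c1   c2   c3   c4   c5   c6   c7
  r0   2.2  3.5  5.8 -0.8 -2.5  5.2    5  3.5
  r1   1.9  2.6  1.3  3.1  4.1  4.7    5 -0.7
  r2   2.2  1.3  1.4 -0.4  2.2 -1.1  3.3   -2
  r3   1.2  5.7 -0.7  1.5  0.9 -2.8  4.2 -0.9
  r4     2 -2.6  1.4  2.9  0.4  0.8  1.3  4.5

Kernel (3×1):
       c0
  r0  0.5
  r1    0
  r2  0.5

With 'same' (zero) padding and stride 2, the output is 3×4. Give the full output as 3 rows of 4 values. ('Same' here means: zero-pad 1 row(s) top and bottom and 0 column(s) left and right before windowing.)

0.95 0.65 2.05 2.5
1.55 0.3 2.5 4.6
0.6 -0.35 0.45 2.1

Output[0,0]: The receptive field on the zero-padded input at this output position is [0 / 2.2 / 1.9]. Elementwise product with the kernel and sum: 0·0.5 + 1.9·0.5.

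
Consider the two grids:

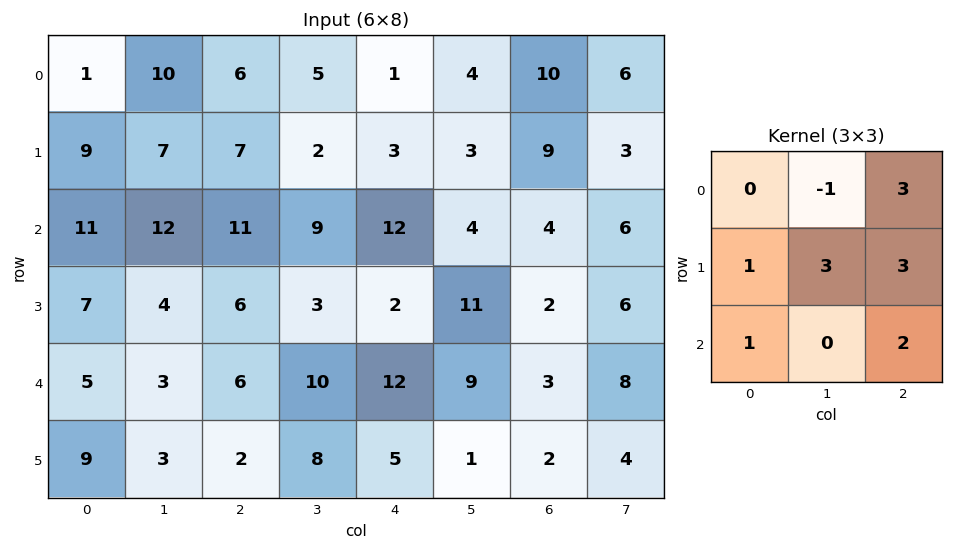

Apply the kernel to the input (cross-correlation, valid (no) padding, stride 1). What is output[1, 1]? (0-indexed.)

81

The receptive field on the input at this output position is [7 7 2 / 12 11 9 / 4 6 3]. Elementwise product with the kernel and sum: 7·-1 + 2·3 + 12·1 + 11·3 + 9·3 + 4·1 + 3·2.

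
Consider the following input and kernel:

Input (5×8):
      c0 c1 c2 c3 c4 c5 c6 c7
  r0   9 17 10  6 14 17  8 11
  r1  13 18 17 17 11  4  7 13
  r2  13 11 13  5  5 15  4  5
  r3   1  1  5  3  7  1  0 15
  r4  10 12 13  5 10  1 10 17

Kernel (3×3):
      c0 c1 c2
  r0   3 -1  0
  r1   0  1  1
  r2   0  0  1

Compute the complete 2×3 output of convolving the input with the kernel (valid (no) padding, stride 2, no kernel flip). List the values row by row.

Output[0,0]: The receptive field on the input at this output position is [9 17 10 / 13 18 17 / 13 11 13]. Elementwise product with the kernel and sum: 9·3 + 17·-1 + 18·1 + 17·1 + 13·1.

58 57 40
47 54 11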